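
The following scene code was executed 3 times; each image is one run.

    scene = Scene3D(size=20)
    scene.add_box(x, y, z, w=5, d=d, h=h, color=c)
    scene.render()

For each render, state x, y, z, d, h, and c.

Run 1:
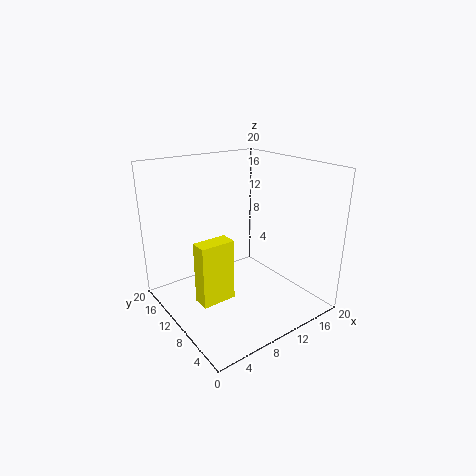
x = 4; y = 9.5; z = 1; d = 2.5; h = 9; c = 'yellow'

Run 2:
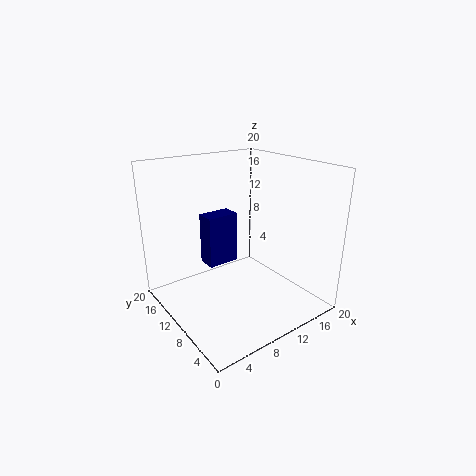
x = 8.5; y = 15; z = 3.5; d = 3; h = 8; c = 'navy'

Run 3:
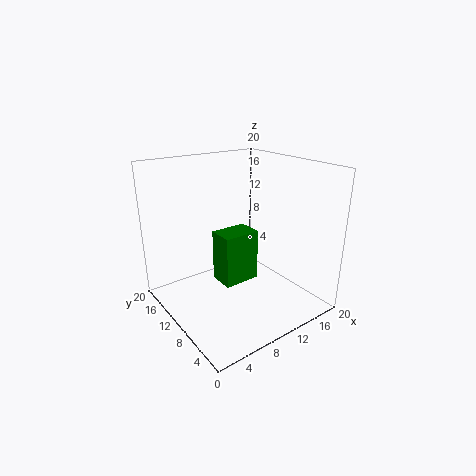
x = 6.5; y = 7.5; z = 4.5; d = 3.5; h = 7; c = 'green'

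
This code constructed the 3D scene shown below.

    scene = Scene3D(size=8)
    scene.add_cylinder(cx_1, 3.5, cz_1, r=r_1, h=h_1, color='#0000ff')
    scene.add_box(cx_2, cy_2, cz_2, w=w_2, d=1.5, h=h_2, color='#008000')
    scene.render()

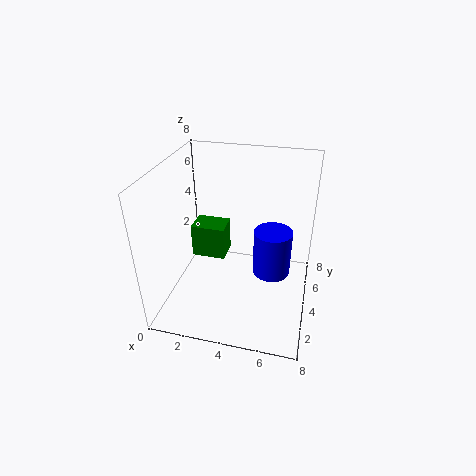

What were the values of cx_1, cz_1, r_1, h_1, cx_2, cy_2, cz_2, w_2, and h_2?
cx_1 = 6
cz_1 = 2.5
r_1 = 1
h_1 = 2.5
cx_2 = 1
cy_2 = 4.5
cz_2 = 2
w_2 = 2
h_2 = 2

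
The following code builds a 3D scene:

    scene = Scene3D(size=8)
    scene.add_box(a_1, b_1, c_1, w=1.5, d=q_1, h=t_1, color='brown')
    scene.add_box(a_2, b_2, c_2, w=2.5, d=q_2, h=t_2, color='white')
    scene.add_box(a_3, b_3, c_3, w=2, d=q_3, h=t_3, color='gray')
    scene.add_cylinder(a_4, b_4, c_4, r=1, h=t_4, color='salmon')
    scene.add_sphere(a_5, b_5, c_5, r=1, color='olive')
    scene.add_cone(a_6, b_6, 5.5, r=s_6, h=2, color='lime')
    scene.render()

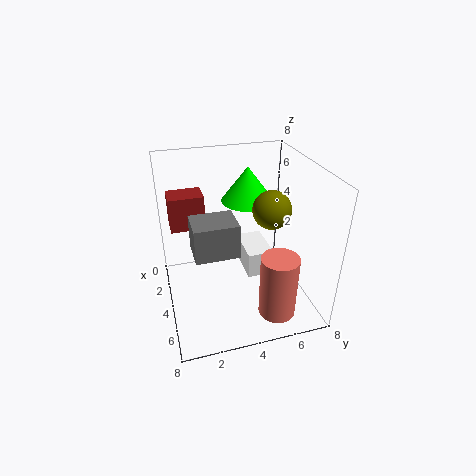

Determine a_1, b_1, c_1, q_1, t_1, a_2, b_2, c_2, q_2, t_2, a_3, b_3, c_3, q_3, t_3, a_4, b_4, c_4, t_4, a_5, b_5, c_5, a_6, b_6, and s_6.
a_1 = 1; b_1 = 0.5; c_1 = 4; q_1 = 2; t_1 = 2; a_2 = 2; b_2 = 4.5; c_2 = 1.5; q_2 = 1.5; t_2 = 1.5; a_3 = 2.5; b_3 = 1.5; c_3 = 3; q_3 = 2.5; t_3 = 2; a_4 = 6.5; b_4 = 5.5; c_4 = 0.5; t_4 = 3.5; a_5 = 5; b_5 = 5.5; c_5 = 6; a_6 = 2.5; b_6 = 5; s_6 = 1.5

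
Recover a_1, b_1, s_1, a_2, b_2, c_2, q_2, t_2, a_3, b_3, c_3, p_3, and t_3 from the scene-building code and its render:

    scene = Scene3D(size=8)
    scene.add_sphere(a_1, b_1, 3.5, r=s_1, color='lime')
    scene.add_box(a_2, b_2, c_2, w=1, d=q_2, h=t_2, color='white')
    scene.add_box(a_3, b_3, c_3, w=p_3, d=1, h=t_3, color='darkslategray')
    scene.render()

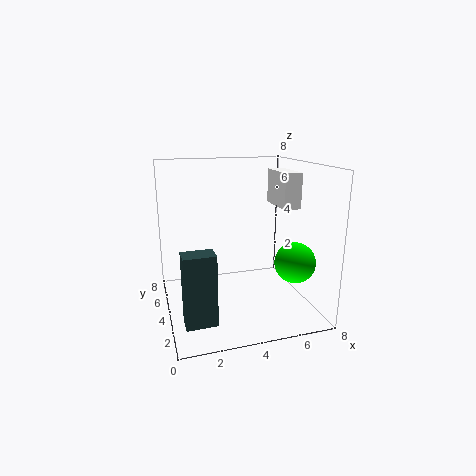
a_1 = 6
b_1 = 1
s_1 = 1
a_2 = 6.5
b_2 = 3.5
c_2 = 5.5
q_2 = 2.5
t_2 = 2
a_3 = 0.5
b_3 = 0.5
c_3 = 1
p_3 = 1.5
t_3 = 3.5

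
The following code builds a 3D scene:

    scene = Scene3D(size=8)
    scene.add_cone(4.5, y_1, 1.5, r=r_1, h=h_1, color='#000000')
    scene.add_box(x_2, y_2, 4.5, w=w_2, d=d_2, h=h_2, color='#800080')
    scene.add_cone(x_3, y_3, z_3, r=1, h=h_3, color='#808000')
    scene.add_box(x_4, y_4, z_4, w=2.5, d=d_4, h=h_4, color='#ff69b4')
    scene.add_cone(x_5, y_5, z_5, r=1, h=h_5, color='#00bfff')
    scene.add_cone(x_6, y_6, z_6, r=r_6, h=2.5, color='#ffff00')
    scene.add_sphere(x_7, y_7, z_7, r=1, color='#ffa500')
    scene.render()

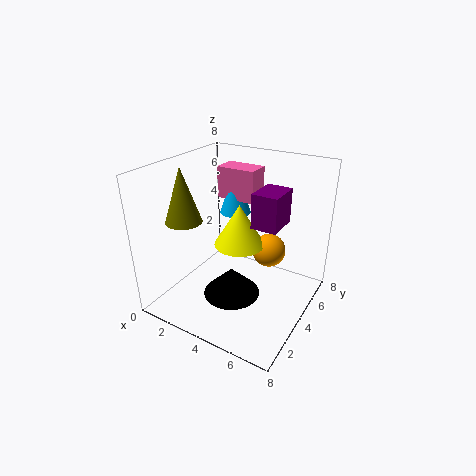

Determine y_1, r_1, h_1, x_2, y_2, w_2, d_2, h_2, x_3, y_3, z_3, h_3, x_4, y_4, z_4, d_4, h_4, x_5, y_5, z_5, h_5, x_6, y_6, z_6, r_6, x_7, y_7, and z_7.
y_1 = 2.5, r_1 = 1.5, h_1 = 1.5, x_2 = 4.5, y_2 = 4.5, w_2 = 1.5, d_2 = 2, h_2 = 2, x_3 = 1.5, y_3 = 2.5, z_3 = 5, h_3 = 3, x_4 = 1, y_4 = 6.5, z_4 = 5, d_4 = 1.5, h_4 = 2, x_5 = 2, y_5 = 7, z_5 = 4, h_5 = 3, x_6 = 3.5, y_6 = 5, z_6 = 3, r_6 = 1.5, x_7 = 5, y_7 = 6, z_7 = 2.5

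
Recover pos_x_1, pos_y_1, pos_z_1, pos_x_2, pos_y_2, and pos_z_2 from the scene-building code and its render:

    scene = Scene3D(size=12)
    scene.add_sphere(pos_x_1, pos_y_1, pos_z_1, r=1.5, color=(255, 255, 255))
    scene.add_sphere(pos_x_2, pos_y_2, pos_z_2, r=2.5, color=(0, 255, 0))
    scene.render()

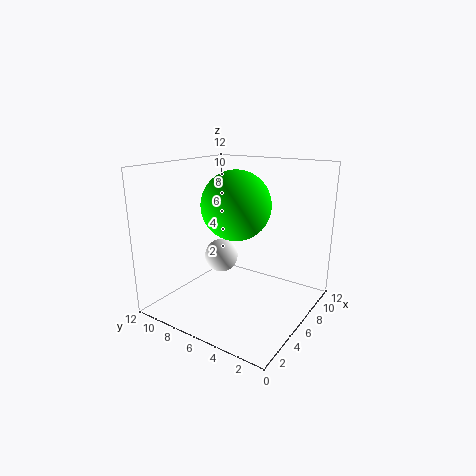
pos_x_1 = 7; pos_y_1 = 8.5; pos_z_1 = 3.5; pos_x_2 = 3.5; pos_y_2 = 4.5; pos_z_2 = 9.5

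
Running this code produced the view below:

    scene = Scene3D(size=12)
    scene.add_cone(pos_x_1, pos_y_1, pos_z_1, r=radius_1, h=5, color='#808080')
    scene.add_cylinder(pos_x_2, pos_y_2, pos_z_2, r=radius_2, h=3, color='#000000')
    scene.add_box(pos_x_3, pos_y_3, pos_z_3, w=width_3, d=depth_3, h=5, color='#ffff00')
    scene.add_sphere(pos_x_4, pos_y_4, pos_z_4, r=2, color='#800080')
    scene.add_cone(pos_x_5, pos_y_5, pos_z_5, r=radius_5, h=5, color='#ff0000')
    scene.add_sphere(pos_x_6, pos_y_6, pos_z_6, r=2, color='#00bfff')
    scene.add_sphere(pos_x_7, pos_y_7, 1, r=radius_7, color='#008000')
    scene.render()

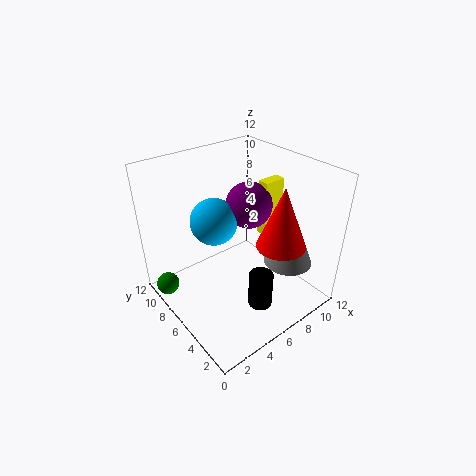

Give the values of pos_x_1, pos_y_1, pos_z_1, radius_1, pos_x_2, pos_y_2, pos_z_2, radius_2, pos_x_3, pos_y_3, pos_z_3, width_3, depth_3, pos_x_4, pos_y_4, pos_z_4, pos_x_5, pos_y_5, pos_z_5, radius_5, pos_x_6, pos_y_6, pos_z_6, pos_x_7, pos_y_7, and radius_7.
pos_x_1 = 9; pos_y_1 = 3; pos_z_1 = 4; radius_1 = 2; pos_x_2 = 6; pos_y_2 = 3; pos_z_2 = 1; radius_2 = 1; pos_x_3 = 9; pos_y_3 = 6; pos_z_3 = 5; width_3 = 2; depth_3 = 1; pos_x_4 = 8; pos_y_4 = 7; pos_z_4 = 8; pos_x_5 = 8; pos_y_5 = 3; pos_z_5 = 6; radius_5 = 2; pos_x_6 = 5; pos_y_6 = 8; pos_z_6 = 7; pos_x_7 = 1; pos_y_7 = 10; radius_7 = 1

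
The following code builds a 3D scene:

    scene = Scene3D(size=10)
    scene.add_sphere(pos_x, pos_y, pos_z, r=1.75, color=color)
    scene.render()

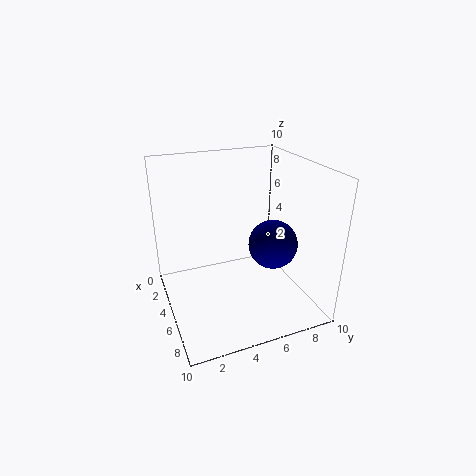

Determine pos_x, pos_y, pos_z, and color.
pos_x = 5.5
pos_y = 7.5
pos_z = 4.25
color = 'navy'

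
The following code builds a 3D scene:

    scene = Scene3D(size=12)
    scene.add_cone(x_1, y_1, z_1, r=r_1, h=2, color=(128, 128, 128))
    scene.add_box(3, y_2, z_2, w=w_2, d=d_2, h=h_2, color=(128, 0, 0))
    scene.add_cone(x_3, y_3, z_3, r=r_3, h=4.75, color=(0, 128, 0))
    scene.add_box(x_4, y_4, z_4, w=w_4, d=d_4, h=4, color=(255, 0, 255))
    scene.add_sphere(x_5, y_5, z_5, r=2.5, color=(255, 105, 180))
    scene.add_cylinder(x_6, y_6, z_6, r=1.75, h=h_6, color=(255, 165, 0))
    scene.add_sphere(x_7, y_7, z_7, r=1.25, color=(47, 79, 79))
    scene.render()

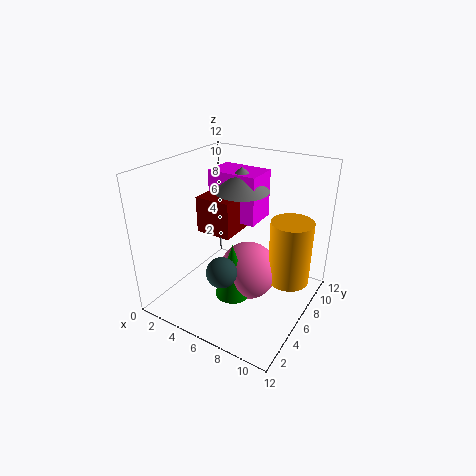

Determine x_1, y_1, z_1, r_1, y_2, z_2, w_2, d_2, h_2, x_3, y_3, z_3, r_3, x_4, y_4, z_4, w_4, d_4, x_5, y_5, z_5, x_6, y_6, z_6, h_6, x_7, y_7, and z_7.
x_1 = 5.75, y_1 = 7, z_1 = 9.75, r_1 = 2.25, y_2 = 4.5, z_2 = 6.5, w_2 = 3, d_2 = 3, h_2 = 3, x_3 = 6.25, y_3 = 4.75, z_3 = 1.25, r_3 = 1.5, x_4 = 3, y_4 = 6.25, z_4 = 7.25, w_4 = 4.25, d_4 = 2.75, x_5 = 6.75, y_5 = 6.5, z_5 = 2.75, x_6 = 10, y_6 = 7.75, z_6 = 2.25, h_6 = 5.5, x_7 = 6, y_7 = 3.5, z_7 = 4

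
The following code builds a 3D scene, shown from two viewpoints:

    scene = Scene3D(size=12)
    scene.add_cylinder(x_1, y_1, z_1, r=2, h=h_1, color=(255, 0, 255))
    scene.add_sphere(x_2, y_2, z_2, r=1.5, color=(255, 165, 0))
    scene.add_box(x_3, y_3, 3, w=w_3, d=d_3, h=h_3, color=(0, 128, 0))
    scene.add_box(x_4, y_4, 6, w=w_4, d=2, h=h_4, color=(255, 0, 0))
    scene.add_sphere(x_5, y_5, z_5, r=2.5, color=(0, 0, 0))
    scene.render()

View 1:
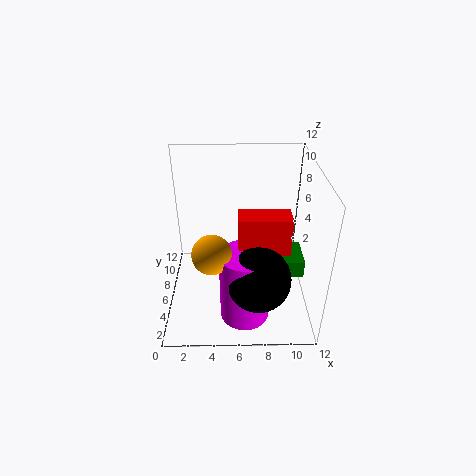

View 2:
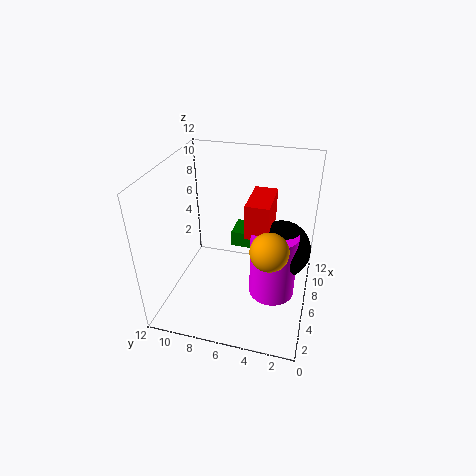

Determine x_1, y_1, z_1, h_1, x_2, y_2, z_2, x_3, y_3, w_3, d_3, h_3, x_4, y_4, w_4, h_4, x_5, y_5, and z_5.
x_1 = 6.5; y_1 = 3; z_1 = 0.5; h_1 = 6; x_2 = 4; y_2 = 3; z_2 = 6.5; x_3 = 9; y_3 = 4.5; w_3 = 2.5; d_3 = 3; h_3 = 1.5; x_4 = 6; y_4 = 3.5; w_4 = 4; h_4 = 3; x_5 = 7.5; y_5 = 2.5; z_5 = 4.5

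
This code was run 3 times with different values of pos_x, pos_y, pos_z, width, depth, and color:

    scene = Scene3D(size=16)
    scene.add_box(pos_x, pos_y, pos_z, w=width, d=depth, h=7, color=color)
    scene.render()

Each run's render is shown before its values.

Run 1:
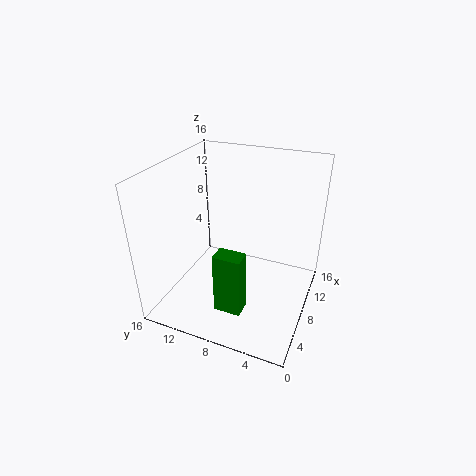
pos_x = 3.5
pos_y = 6
pos_z = 1
width = 2
depth = 3
color = 'green'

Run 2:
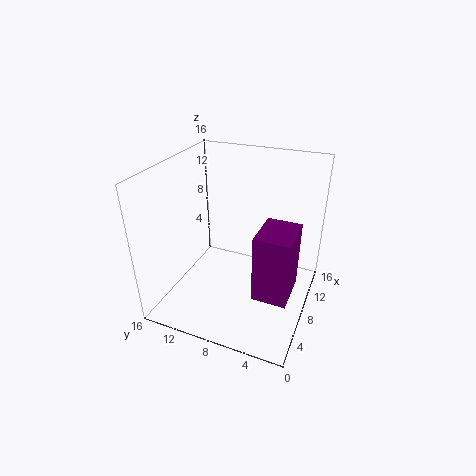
pos_x = 3
pos_y = 1
pos_z = 4.5
width = 4.5
depth = 3.5
color = 'purple'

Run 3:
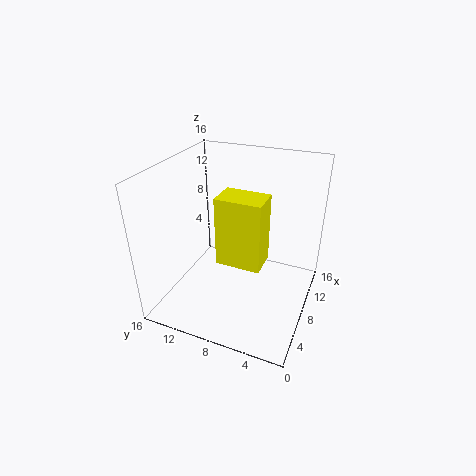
pos_x = 3.5
pos_y = 4
pos_z = 7.5
width = 3
depth = 4.5
color = 'yellow'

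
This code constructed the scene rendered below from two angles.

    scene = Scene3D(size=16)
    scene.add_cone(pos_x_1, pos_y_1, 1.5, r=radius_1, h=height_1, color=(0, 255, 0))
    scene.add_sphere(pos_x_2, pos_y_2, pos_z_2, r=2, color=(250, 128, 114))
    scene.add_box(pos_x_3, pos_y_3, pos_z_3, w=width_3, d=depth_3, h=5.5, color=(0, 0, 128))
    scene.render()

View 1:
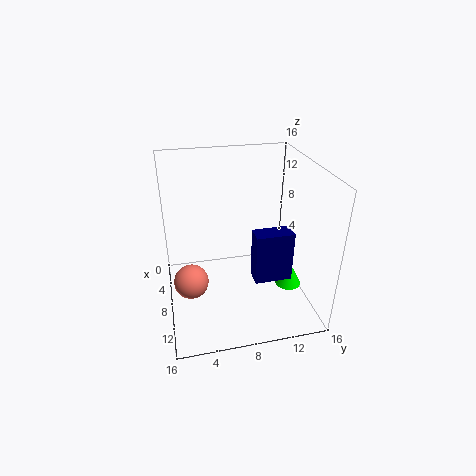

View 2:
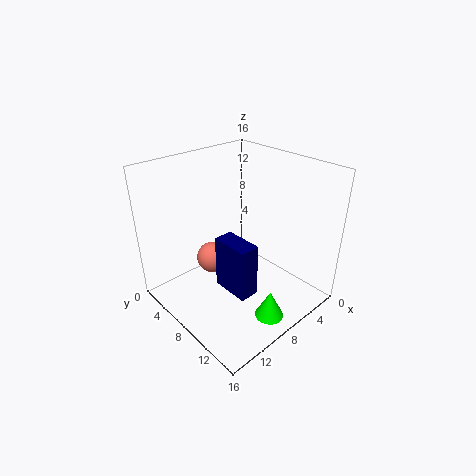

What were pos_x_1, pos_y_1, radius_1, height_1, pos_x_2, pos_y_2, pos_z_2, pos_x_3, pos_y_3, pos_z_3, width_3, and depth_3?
pos_x_1 = 9
pos_y_1 = 14
radius_1 = 1.5
height_1 = 3
pos_x_2 = 7.5
pos_y_2 = 2.5
pos_z_2 = 2.5
pos_x_3 = 10
pos_y_3 = 9
pos_z_3 = 4.5
width_3 = 2
depth_3 = 4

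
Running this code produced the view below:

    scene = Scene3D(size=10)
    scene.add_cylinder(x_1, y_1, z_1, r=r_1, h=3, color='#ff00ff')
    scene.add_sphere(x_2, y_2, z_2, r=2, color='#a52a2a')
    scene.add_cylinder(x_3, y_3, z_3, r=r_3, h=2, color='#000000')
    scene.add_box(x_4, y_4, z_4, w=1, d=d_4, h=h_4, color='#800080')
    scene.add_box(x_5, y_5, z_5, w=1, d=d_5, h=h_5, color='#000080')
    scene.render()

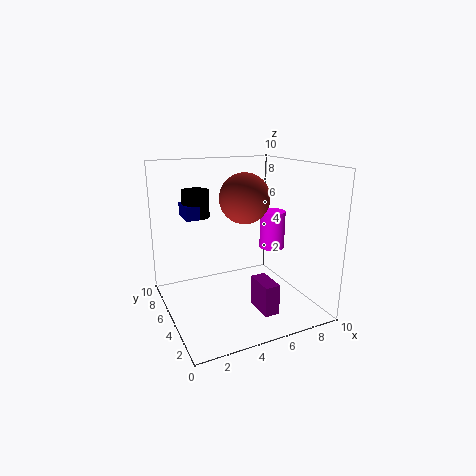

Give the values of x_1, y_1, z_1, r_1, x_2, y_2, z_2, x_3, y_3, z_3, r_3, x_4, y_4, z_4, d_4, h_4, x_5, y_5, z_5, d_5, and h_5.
x_1 = 9; y_1 = 7; z_1 = 3; r_1 = 1; x_2 = 7; y_2 = 8; z_2 = 7; x_3 = 3; y_3 = 8; z_3 = 6; r_3 = 1; x_4 = 5; y_4 = 1; z_4 = 1; d_4 = 2; h_4 = 2; x_5 = 2; y_5 = 7; z_5 = 6; d_5 = 2; h_5 = 1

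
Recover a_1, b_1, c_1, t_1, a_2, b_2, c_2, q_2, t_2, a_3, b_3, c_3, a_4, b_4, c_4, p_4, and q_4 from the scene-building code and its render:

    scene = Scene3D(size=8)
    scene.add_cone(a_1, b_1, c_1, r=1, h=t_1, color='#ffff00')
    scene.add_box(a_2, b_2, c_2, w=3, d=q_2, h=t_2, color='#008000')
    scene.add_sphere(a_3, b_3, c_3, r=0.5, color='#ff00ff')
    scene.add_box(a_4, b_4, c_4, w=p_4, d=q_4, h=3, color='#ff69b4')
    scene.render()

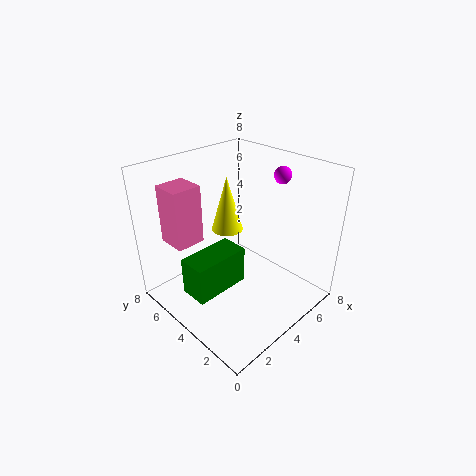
a_1 = 5.5; b_1 = 6.5; c_1 = 3; t_1 = 3.5; a_2 = 0.5; b_2 = 3; c_2 = 2; q_2 = 1.5; t_2 = 2; a_3 = 7; b_3 = 3.5; c_3 = 7; a_4 = 0.5; b_4 = 4.5; c_4 = 4.5; p_4 = 1.5; q_4 = 1.5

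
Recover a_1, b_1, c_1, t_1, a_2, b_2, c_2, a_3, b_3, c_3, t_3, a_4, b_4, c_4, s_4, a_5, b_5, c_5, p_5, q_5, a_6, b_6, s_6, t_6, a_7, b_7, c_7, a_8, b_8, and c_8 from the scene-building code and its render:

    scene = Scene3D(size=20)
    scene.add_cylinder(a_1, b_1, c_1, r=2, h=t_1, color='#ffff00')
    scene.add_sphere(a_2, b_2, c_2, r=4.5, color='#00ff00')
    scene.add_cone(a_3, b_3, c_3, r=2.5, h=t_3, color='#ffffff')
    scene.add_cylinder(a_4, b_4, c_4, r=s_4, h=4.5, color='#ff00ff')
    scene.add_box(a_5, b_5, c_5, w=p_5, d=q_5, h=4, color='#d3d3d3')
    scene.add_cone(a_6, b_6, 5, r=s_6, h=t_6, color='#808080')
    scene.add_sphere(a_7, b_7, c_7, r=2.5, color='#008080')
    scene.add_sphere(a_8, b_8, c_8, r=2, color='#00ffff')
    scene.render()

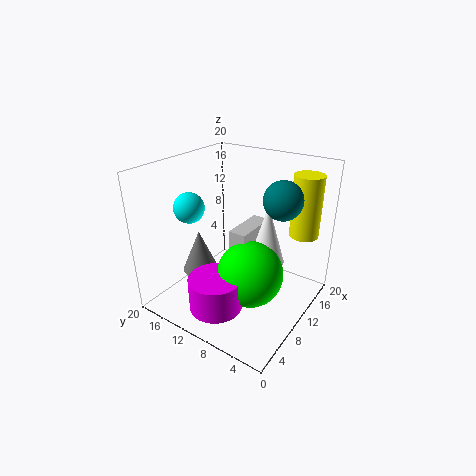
a_1 = 15
b_1 = 2.5
c_1 = 10.5
t_1 = 8.5
a_2 = 8.5
b_2 = 7
c_2 = 6
a_3 = 12
b_3 = 6.5
c_3 = 6.5
t_3 = 8.5
a_4 = 4
b_4 = 9.5
c_4 = 2.5
s_4 = 3.5
a_5 = 8.5
b_5 = 8
c_5 = 7.5
p_5 = 6.5
q_5 = 2.5
a_6 = 7
b_6 = 14.5
s_6 = 2.5
t_6 = 6
a_7 = 11
b_7 = 4
c_7 = 16.5
a_8 = 5.5
b_8 = 14.5
c_8 = 15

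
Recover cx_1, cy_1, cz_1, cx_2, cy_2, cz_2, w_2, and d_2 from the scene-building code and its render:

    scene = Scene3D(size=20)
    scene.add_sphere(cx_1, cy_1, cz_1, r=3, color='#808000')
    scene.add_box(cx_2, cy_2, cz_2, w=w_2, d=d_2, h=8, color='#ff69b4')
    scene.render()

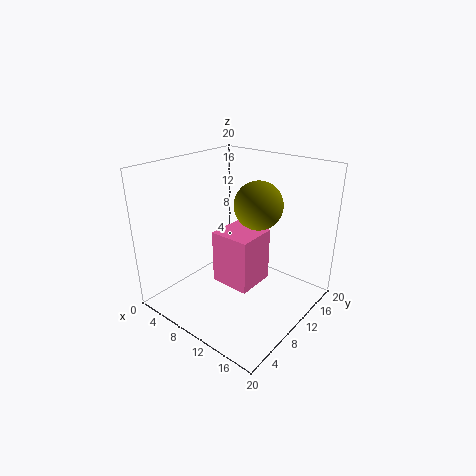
cx_1 = 14, cy_1 = 9, cz_1 = 16, cx_2 = 6, cy_2 = 9, cz_2 = 2, w_2 = 6, d_2 = 6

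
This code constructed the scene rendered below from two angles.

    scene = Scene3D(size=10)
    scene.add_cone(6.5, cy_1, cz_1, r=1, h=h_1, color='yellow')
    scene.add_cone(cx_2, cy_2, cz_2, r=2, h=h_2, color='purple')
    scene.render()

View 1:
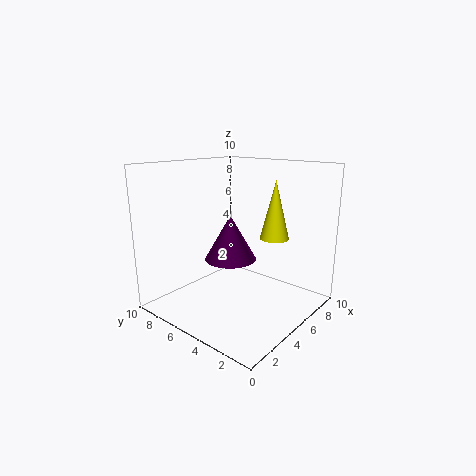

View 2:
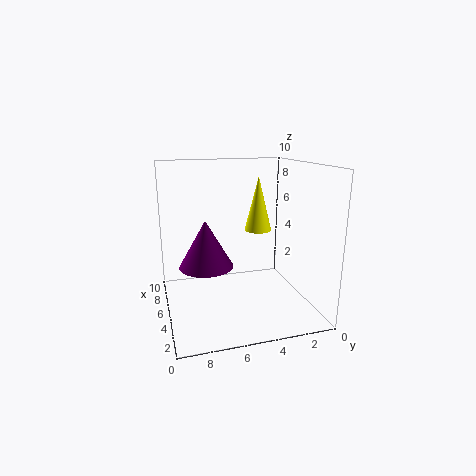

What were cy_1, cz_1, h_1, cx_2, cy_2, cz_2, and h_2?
cy_1 = 3, cz_1 = 5, h_1 = 4, cx_2 = 6.5, cy_2 = 7, cz_2 = 2.5, h_2 = 3.5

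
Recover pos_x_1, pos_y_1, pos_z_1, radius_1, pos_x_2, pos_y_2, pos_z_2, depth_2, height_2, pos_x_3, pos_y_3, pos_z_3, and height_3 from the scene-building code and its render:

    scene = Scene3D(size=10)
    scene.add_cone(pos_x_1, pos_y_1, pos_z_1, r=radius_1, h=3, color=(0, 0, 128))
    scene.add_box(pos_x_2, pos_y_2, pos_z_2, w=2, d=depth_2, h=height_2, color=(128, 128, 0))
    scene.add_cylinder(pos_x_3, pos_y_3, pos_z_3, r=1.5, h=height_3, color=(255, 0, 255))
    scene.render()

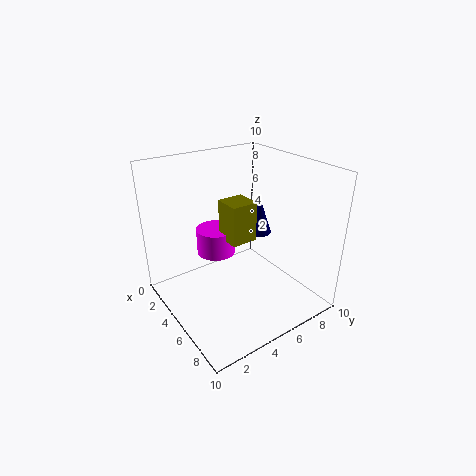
pos_x_1 = 3.5; pos_y_1 = 8; pos_z_1 = 4; radius_1 = 1; pos_x_2 = 2.5; pos_y_2 = 5; pos_z_2 = 4; depth_2 = 2; height_2 = 3; pos_x_3 = 2; pos_y_3 = 5; pos_z_3 = 2.5; height_3 = 2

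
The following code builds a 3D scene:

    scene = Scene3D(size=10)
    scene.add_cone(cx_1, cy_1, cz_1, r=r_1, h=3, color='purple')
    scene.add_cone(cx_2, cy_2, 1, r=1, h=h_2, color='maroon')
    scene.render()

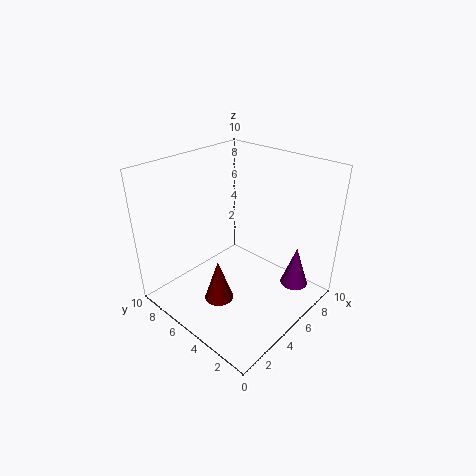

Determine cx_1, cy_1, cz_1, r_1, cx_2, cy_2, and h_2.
cx_1 = 8
cy_1 = 2
cz_1 = 1
r_1 = 1
cx_2 = 3
cy_2 = 5
h_2 = 3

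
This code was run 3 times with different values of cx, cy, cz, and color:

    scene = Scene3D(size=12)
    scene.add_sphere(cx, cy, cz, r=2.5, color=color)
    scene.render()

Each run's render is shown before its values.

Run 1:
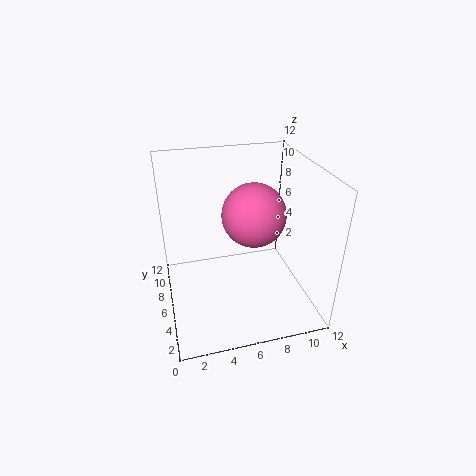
cx = 7; cy = 5; cz = 8.5; color = 'hotpink'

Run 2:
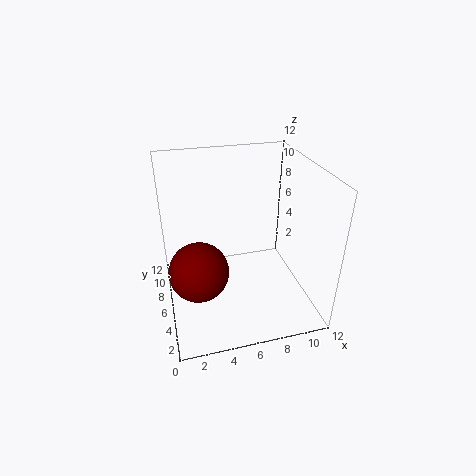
cx = 2.5; cy = 5.5; cz = 3.5; color = 'maroon'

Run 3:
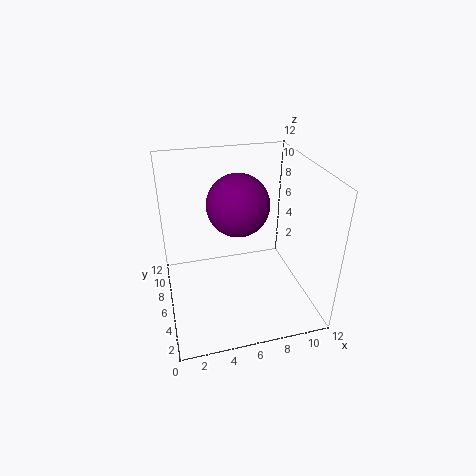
cx = 6; cy = 6; cz = 9; color = 'purple'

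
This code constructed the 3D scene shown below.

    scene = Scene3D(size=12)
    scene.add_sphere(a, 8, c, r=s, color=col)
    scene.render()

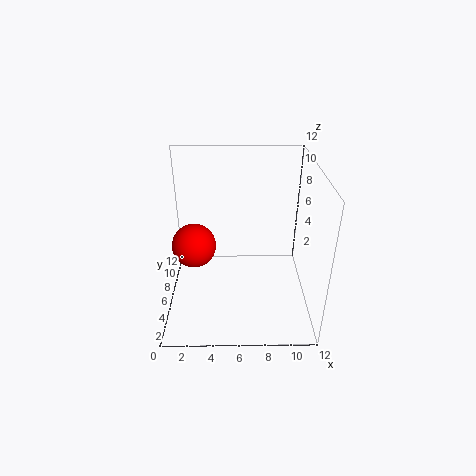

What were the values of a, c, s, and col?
a = 2
c = 4
s = 2
col = 'red'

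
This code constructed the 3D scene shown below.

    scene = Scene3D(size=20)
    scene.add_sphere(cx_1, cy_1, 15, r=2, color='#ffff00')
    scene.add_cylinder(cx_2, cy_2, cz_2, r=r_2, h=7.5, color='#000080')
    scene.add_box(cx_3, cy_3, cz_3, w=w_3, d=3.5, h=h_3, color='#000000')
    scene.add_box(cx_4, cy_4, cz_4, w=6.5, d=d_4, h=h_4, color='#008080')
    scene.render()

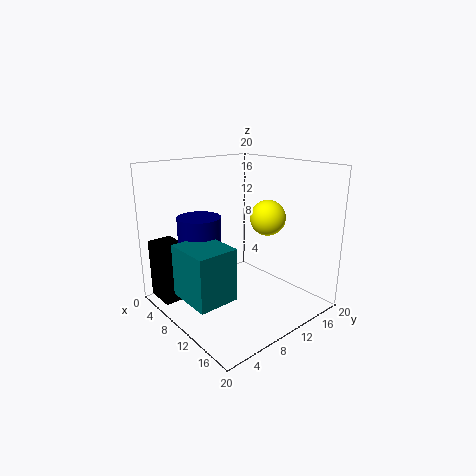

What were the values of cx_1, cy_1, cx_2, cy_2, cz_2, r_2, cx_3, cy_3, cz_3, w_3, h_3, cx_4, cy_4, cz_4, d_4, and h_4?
cx_1 = 17.5
cy_1 = 8
cx_2 = 6.5
cy_2 = 6
cz_2 = 5.5
r_2 = 3
cx_3 = 0.5
cy_3 = 1
cz_3 = 0.5
w_3 = 4.5
h_3 = 8.5
cx_4 = 7.5
cy_4 = 1
cz_4 = 3.5
d_4 = 5.5
h_4 = 7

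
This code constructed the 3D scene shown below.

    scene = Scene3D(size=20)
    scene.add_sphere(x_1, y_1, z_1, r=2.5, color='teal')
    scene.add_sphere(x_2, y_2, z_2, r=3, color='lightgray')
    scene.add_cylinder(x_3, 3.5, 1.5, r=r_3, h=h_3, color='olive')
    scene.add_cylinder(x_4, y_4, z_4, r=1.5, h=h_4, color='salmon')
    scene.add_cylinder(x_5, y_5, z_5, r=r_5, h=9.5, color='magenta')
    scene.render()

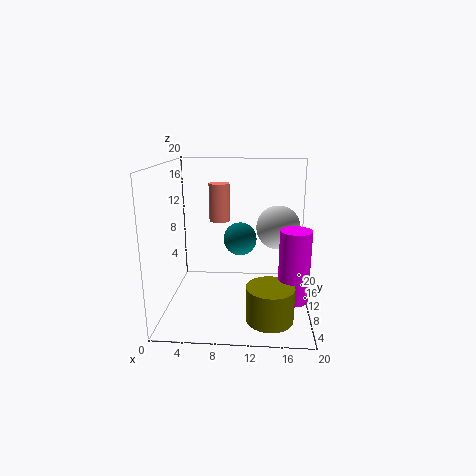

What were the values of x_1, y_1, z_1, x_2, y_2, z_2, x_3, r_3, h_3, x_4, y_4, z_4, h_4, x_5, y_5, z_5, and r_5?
x_1 = 10
y_1 = 14
z_1 = 8.5
x_2 = 15.5
y_2 = 10.5
z_2 = 11.5
x_3 = 14.5
r_3 = 3
h_3 = 4.5
x_4 = 7
y_4 = 13.5
z_4 = 11.5
h_4 = 5.5
x_5 = 17.5
y_5 = 6
z_5 = 3
r_5 = 2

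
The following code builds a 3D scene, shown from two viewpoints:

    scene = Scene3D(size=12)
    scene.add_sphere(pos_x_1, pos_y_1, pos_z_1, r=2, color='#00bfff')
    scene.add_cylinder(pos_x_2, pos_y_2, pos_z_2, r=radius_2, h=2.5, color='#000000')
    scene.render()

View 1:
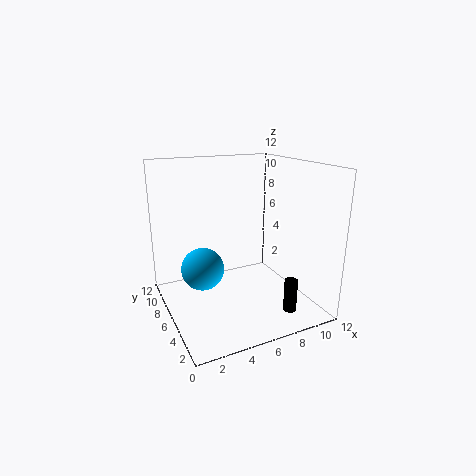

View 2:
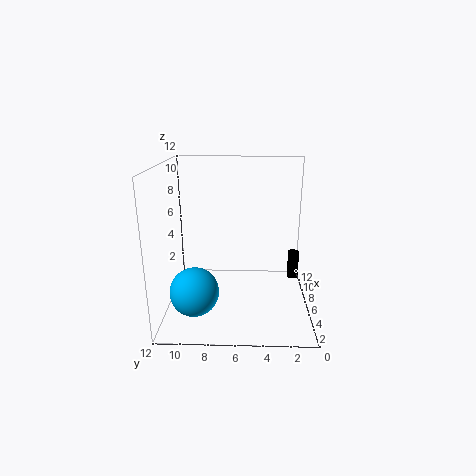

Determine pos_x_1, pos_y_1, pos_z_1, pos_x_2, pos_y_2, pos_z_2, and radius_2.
pos_x_1 = 4, pos_y_1 = 9.5, pos_z_1 = 2, pos_x_2 = 8, pos_y_2 = 1, pos_z_2 = 1.5, radius_2 = 0.5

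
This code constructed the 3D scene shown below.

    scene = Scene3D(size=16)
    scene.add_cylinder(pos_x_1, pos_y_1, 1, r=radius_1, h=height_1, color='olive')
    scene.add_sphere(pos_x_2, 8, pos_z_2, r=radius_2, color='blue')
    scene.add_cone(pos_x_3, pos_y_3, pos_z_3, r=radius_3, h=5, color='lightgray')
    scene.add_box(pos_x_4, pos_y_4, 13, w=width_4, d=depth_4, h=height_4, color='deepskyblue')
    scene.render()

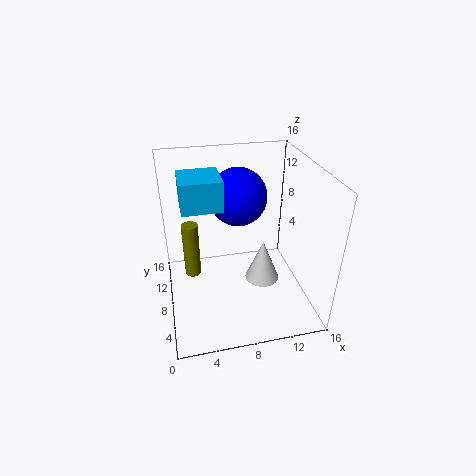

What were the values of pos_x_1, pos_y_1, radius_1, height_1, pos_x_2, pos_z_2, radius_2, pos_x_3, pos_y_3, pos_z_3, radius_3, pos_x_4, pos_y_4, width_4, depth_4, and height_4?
pos_x_1 = 3; pos_y_1 = 12; radius_1 = 1; height_1 = 7; pos_x_2 = 8; pos_z_2 = 13; radius_2 = 3; pos_x_3 = 11; pos_y_3 = 8; pos_z_3 = 2; radius_3 = 2; pos_x_4 = 2; pos_y_4 = 5; width_4 = 4; depth_4 = 4; height_4 = 3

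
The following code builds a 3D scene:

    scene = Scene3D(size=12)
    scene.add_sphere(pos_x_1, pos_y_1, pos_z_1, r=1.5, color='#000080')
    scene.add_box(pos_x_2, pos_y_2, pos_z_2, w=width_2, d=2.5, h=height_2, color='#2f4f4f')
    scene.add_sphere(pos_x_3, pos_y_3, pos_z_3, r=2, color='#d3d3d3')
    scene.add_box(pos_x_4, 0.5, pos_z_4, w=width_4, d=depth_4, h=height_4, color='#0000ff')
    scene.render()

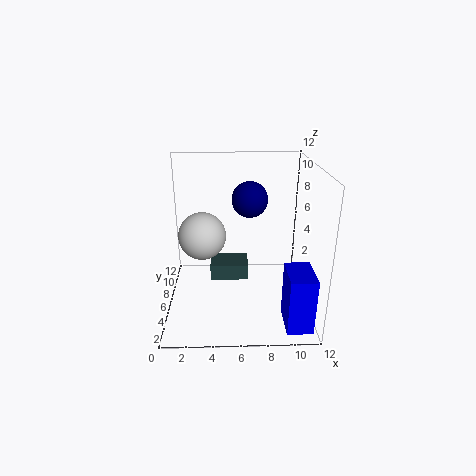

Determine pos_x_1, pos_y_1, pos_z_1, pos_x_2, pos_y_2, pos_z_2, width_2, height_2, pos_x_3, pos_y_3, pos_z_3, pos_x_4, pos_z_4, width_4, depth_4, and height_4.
pos_x_1 = 7; pos_y_1 = 7; pos_z_1 = 9; pos_x_2 = 3.5; pos_y_2 = 7.5; pos_z_2 = 1; width_2 = 3.5; height_2 = 1.5; pos_x_3 = 3; pos_y_3 = 6.5; pos_z_3 = 6; pos_x_4 = 9.5; pos_z_4 = 0.5; width_4 = 2; depth_4 = 3; height_4 = 4.5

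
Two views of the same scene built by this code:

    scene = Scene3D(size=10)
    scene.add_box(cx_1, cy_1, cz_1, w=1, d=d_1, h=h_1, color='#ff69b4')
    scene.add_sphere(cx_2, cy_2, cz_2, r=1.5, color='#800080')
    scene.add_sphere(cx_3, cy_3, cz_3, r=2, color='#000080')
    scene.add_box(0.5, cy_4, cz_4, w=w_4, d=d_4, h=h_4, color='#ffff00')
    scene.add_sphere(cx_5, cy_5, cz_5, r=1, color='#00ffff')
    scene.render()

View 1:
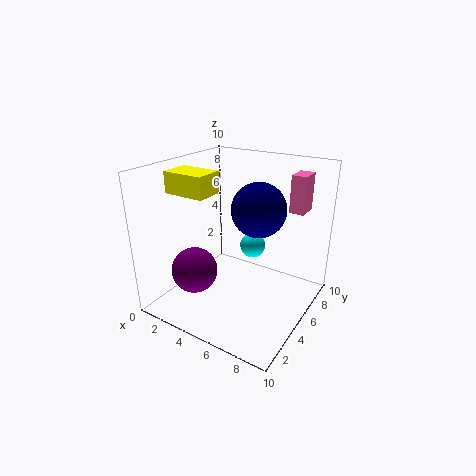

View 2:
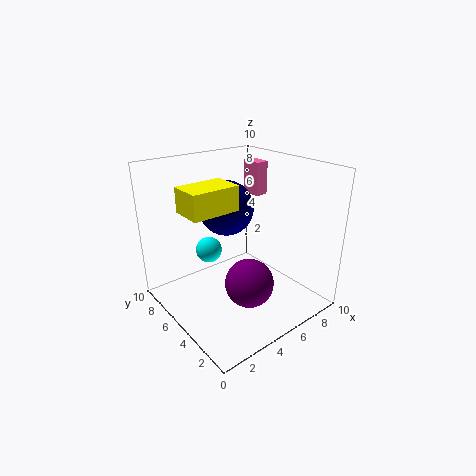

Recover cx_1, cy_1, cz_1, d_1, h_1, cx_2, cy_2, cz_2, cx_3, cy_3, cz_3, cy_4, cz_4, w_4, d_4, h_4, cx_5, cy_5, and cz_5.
cx_1 = 8
cy_1 = 6.5
cz_1 = 7
d_1 = 1.5
h_1 = 2.5
cx_2 = 3.5
cy_2 = 2
cz_2 = 3.5
cx_3 = 5.5
cy_3 = 7
cz_3 = 6.5
cy_4 = 3
cz_4 = 8
w_4 = 3
d_4 = 2
h_4 = 1.5
cx_5 = 4.5
cy_5 = 8
cz_5 = 3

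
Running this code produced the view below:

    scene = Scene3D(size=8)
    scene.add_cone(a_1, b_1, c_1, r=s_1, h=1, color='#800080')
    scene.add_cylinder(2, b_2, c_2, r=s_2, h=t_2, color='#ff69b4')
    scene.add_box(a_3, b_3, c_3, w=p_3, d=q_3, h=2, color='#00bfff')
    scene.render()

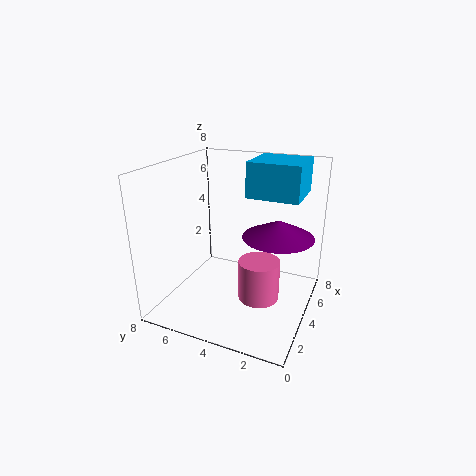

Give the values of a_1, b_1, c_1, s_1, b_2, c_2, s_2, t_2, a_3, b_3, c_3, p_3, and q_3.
a_1 = 5; b_1 = 2; c_1 = 4; s_1 = 2; b_2 = 2; c_2 = 2; s_2 = 1; t_2 = 2; a_3 = 5; b_3 = 1; c_3 = 6; p_3 = 3; q_3 = 3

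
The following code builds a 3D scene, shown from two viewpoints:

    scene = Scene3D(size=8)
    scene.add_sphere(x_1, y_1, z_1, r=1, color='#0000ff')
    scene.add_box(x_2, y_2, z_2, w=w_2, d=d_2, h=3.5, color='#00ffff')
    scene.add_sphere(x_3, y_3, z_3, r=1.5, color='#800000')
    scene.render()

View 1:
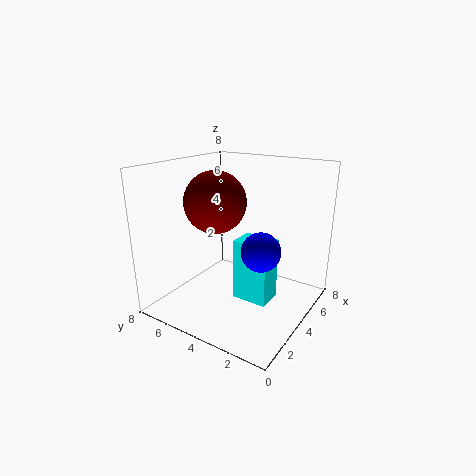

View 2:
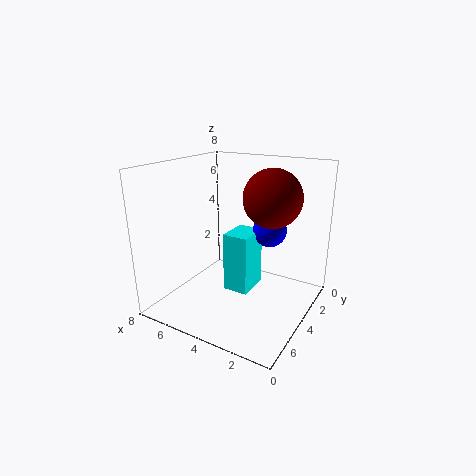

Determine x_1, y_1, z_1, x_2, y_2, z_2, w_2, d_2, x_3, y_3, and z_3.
x_1 = 3, y_1 = 2, z_1 = 4, x_2 = 3.5, y_2 = 2, z_2 = 0.5, w_2 = 1.5, d_2 = 2, x_3 = 2, y_3 = 4, z_3 = 6.5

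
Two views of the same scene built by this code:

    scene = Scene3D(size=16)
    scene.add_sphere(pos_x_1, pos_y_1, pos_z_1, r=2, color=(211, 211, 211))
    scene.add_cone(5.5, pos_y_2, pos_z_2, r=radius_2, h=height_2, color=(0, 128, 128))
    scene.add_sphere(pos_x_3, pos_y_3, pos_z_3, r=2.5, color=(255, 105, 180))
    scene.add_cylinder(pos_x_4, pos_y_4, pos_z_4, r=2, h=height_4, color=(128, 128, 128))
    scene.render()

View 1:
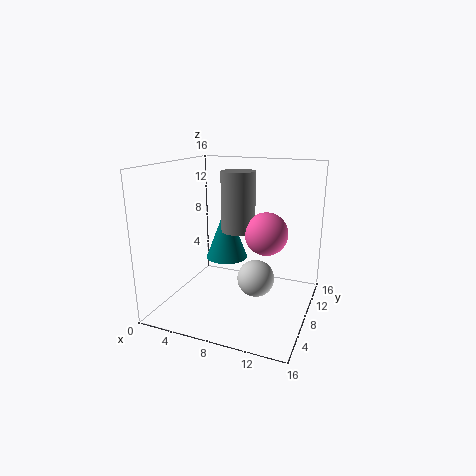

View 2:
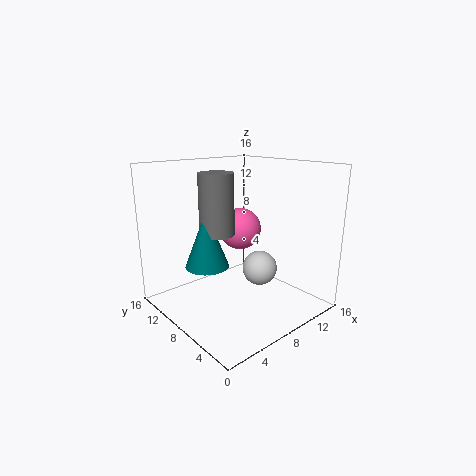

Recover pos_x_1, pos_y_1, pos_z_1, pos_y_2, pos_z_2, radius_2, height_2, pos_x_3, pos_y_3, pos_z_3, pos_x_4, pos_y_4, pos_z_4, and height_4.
pos_x_1 = 10.5, pos_y_1 = 7, pos_z_1 = 4, pos_y_2 = 10.5, pos_z_2 = 4.5, radius_2 = 2.5, height_2 = 6.5, pos_x_3 = 10.5, pos_y_3 = 10.5, pos_z_3 = 8, pos_x_4 = 7, pos_y_4 = 10.5, pos_z_4 = 8, height_4 = 7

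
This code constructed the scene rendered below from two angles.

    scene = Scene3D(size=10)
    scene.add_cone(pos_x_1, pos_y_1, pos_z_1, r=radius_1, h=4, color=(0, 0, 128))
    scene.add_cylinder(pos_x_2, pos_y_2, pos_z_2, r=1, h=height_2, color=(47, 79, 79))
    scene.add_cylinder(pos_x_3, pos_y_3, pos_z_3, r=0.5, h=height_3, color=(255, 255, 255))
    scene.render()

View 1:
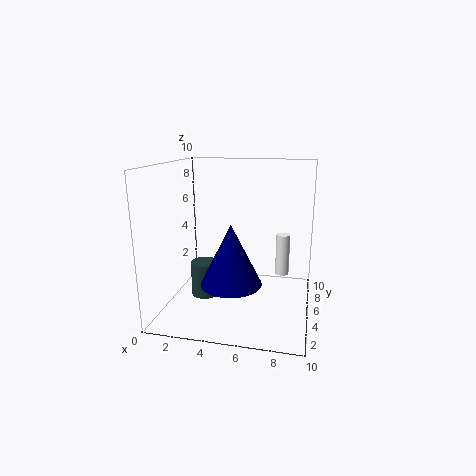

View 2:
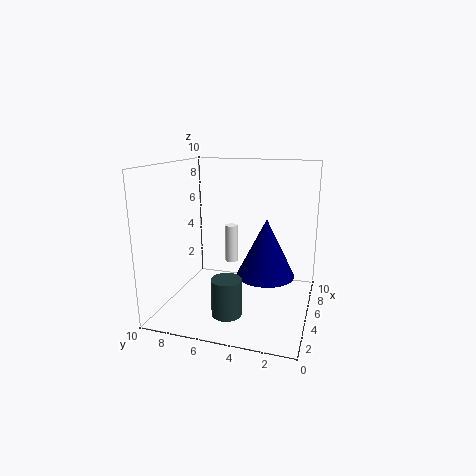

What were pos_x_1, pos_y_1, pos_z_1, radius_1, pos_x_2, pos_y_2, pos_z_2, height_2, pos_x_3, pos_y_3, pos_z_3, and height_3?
pos_x_1 = 5; pos_y_1 = 3; pos_z_1 = 2.5; radius_1 = 2; pos_x_2 = 2.5; pos_y_2 = 5; pos_z_2 = 0.5; height_2 = 2.5; pos_x_3 = 8; pos_y_3 = 6.5; pos_z_3 = 2; height_3 = 3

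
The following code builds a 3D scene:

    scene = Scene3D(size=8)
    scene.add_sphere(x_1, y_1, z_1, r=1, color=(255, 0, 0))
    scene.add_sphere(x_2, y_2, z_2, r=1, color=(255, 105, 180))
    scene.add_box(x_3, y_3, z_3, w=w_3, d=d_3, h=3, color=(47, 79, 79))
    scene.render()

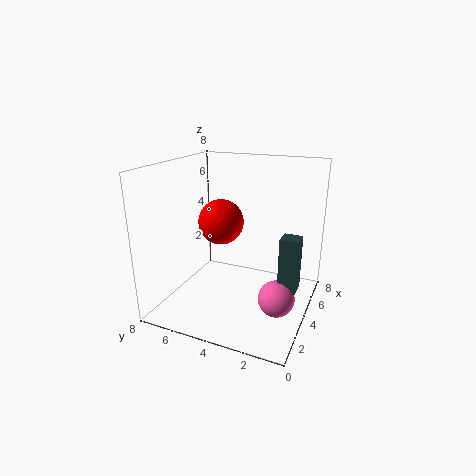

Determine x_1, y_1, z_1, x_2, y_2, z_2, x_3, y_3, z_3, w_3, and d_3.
x_1 = 1, y_1 = 3.5, z_1 = 6, x_2 = 3.5, y_2 = 1.5, z_2 = 1, x_3 = 3.5, y_3 = 0.5, z_3 = 1.5, w_3 = 1, d_3 = 1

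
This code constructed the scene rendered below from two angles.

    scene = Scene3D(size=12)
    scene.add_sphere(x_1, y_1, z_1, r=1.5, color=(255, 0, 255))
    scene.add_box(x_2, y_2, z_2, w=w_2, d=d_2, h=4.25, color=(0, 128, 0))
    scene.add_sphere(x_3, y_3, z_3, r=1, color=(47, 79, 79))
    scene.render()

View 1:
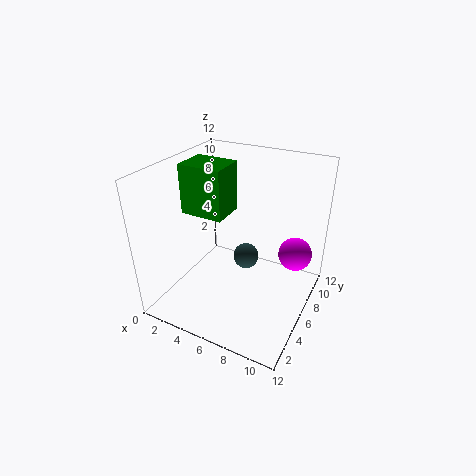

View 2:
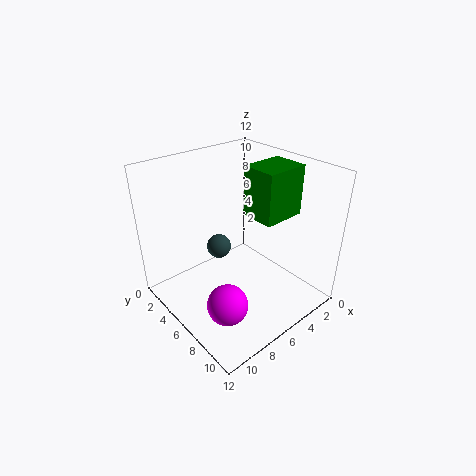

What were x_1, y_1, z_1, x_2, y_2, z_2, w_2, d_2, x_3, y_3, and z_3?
x_1 = 10
y_1 = 9.5
z_1 = 3.5
x_2 = 1
y_2 = 5.25
z_2 = 7.5
w_2 = 3.75
d_2 = 3
x_3 = 7.25
y_3 = 5
z_3 = 5.25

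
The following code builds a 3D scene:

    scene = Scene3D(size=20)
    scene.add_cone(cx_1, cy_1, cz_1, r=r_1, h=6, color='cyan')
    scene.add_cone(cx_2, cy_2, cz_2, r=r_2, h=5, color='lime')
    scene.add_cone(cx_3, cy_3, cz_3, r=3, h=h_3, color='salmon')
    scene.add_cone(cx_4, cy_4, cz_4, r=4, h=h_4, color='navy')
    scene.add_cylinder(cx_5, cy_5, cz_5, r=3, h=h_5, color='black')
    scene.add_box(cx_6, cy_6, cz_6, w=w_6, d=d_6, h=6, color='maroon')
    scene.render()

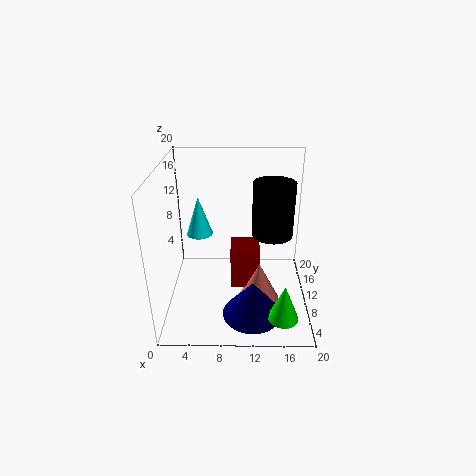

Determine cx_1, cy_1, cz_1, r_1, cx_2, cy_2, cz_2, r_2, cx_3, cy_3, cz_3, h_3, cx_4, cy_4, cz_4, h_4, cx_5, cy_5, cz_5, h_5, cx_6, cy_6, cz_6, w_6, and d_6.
cx_1 = 4, cy_1 = 15, cz_1 = 8, r_1 = 2, cx_2 = 16, cy_2 = 3, cz_2 = 2, r_2 = 2, cx_3 = 13, cy_3 = 8, cz_3 = 1, h_3 = 6, cx_4 = 12, cy_4 = 5, cz_4 = 1, h_4 = 5, cx_5 = 15, cy_5 = 13, cz_5 = 9, h_5 = 8, cx_6 = 9, cy_6 = 8, cz_6 = 3, w_6 = 4, d_6 = 4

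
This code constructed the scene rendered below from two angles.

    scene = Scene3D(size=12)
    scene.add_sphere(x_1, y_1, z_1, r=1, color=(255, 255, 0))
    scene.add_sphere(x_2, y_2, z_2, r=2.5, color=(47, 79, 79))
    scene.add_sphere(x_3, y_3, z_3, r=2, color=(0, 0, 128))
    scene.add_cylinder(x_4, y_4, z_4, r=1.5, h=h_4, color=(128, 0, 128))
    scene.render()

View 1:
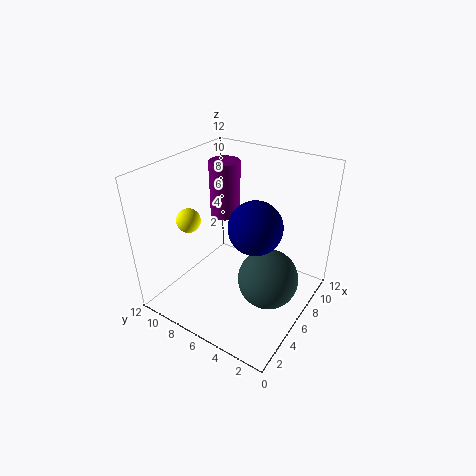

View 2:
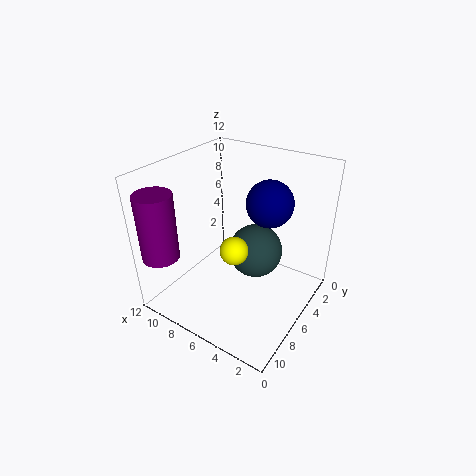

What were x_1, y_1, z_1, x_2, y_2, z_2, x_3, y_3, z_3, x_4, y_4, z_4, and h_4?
x_1 = 4
y_1 = 9.5
z_1 = 7.5
x_2 = 6
y_2 = 3
z_2 = 3
x_3 = 4.5
y_3 = 3.5
z_3 = 8.5
x_4 = 10.5
y_4 = 10.5
z_4 = 5
h_4 = 5.5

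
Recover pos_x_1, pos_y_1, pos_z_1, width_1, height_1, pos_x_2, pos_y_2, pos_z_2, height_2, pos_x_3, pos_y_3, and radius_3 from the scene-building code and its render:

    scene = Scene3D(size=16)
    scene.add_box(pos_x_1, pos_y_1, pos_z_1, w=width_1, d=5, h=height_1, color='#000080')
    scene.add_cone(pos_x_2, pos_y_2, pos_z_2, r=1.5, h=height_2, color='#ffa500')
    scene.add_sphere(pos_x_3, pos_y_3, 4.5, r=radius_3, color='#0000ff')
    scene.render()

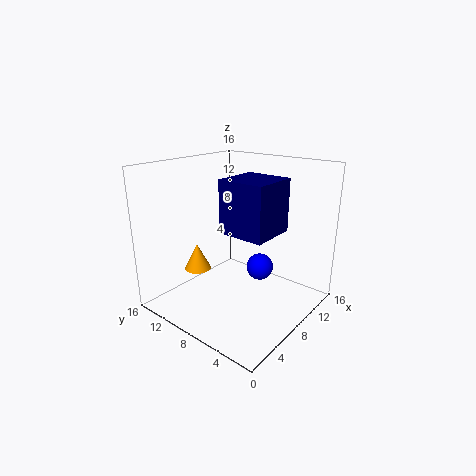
pos_x_1 = 5; pos_y_1 = 3; pos_z_1 = 9.5; width_1 = 5; height_1 = 5.5; pos_x_2 = 5.5; pos_y_2 = 12; pos_z_2 = 4; height_2 = 3; pos_x_3 = 9.5; pos_y_3 = 6; radius_3 = 1.5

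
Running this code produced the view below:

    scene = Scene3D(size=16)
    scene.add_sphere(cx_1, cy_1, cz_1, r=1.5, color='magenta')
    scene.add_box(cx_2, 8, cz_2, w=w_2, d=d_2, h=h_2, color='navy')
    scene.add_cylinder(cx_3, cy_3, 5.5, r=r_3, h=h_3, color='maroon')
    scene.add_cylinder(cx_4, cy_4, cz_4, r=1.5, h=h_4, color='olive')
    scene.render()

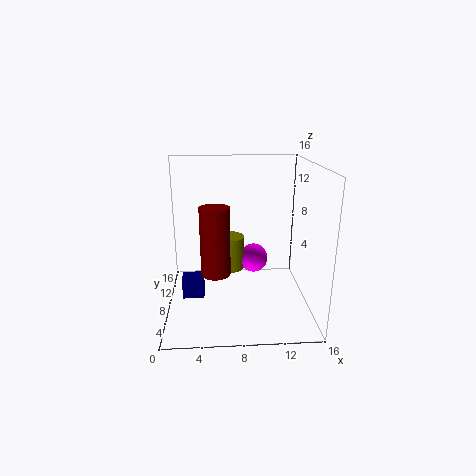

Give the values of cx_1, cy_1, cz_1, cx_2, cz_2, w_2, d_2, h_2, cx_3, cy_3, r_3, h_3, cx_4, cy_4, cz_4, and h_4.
cx_1 = 9.5
cy_1 = 6
cz_1 = 6.5
cx_2 = 1.5
cz_2 = 0.5
w_2 = 2.5
d_2 = 2
h_2 = 2.5
cx_3 = 5.5
cy_3 = 4.5
r_3 = 1.5
h_3 = 7
cx_4 = 7
cy_4 = 6
cz_4 = 5.5
h_4 = 3.5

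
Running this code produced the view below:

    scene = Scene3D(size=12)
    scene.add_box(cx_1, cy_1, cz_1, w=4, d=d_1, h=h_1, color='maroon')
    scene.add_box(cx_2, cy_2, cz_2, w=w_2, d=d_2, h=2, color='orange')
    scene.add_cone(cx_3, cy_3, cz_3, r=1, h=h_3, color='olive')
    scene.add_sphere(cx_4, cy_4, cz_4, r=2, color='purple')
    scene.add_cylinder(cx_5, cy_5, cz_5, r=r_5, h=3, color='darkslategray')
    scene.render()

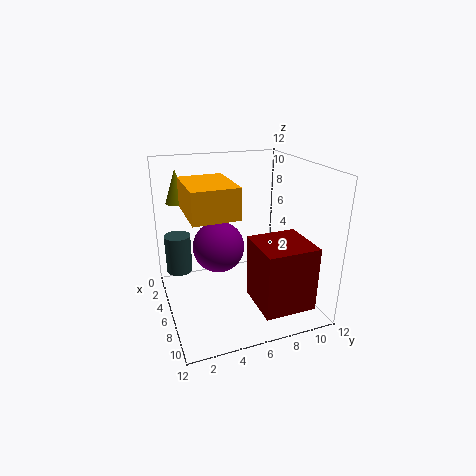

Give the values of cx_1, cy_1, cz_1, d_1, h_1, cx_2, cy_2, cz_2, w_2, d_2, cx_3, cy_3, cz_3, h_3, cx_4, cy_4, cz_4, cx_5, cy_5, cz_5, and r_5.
cx_1 = 8; cy_1 = 6; cz_1 = 2; d_1 = 4; h_1 = 5; cx_2 = 8; cy_2 = 1; cz_2 = 10; w_2 = 4; d_2 = 3; cx_3 = 1; cy_3 = 2; cz_3 = 8; h_3 = 3; cx_4 = 7; cy_4 = 4; cz_4 = 6; cx_5 = 6; cy_5 = 1; cz_5 = 4; r_5 = 1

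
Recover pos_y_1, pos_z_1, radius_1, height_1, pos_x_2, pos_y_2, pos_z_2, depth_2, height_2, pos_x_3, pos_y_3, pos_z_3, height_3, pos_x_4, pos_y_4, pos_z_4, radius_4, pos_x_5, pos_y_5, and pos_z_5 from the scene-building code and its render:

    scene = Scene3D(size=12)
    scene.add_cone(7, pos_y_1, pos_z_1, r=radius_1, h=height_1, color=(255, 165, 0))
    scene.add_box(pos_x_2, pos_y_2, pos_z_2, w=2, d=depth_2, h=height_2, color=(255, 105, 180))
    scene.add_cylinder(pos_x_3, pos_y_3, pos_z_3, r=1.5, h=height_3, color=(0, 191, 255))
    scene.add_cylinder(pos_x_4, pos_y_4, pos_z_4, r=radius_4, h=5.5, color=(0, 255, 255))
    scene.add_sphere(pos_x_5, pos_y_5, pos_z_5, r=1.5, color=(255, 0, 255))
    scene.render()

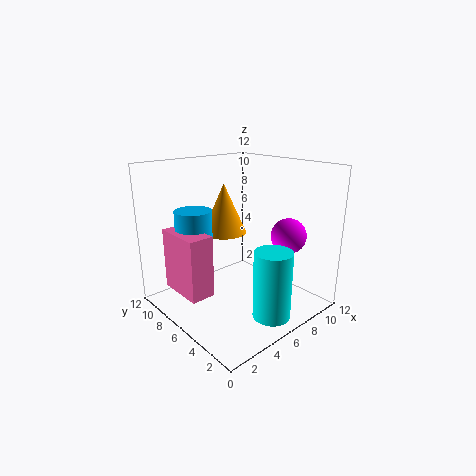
pos_y_1 = 9; pos_z_1 = 5.5; radius_1 = 2; height_1 = 4.5; pos_x_2 = 1; pos_y_2 = 5.5; pos_z_2 = 2; depth_2 = 4; height_2 = 5; pos_x_3 = 3; pos_y_3 = 8; pos_z_3 = 3.5; height_3 = 5; pos_x_4 = 6; pos_y_4 = 2; pos_z_4 = 0.5; radius_4 = 1.5; pos_x_5 = 9.5; pos_y_5 = 3.5; pos_z_5 = 6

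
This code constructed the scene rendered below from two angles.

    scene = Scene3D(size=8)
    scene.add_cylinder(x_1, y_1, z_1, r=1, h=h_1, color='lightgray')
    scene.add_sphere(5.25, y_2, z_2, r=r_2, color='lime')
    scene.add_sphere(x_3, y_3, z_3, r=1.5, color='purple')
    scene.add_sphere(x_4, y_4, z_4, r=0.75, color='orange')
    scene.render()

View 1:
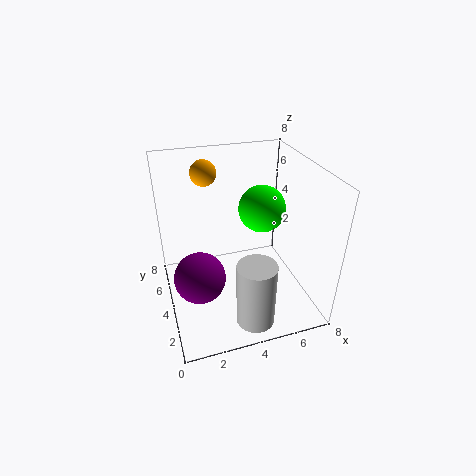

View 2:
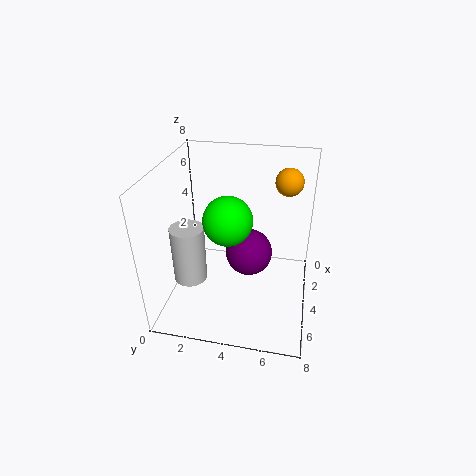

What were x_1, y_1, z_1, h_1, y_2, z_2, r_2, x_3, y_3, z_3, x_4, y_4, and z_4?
x_1 = 4, y_1 = 1, z_1 = 0.75, h_1 = 3.5, y_2 = 3.75, z_2 = 5.75, r_2 = 1.25, x_3 = 1.75, y_3 = 4.25, z_3 = 1.5, x_4 = 2.75, y_4 = 6.5, z_4 = 7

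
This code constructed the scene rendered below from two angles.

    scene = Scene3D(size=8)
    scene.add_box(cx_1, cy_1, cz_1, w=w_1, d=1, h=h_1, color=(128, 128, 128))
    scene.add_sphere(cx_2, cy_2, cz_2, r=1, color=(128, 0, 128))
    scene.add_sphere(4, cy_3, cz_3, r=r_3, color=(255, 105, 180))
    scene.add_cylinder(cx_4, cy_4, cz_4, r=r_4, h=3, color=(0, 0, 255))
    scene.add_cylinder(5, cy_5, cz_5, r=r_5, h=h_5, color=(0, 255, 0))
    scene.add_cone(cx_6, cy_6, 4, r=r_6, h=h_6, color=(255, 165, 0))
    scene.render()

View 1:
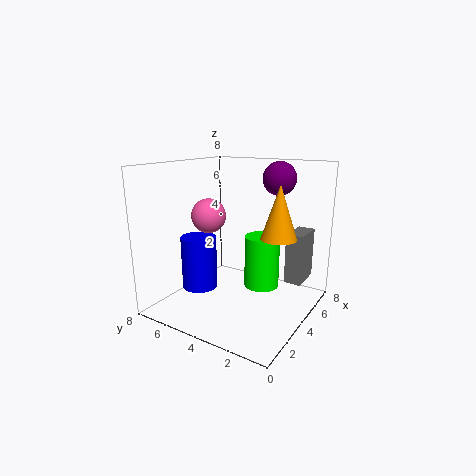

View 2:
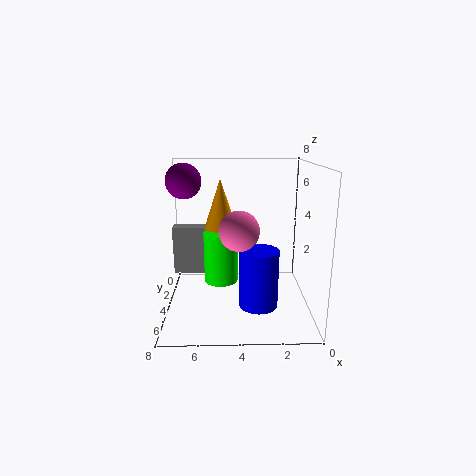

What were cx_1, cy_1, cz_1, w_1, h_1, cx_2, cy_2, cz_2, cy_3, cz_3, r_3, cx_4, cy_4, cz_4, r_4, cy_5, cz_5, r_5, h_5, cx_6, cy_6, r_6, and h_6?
cx_1 = 6, cy_1 = 1, cz_1 = 1, w_1 = 2, h_1 = 3, cx_2 = 7, cy_2 = 3, cz_2 = 7, cy_3 = 6, cz_3 = 5, r_3 = 1, cx_4 = 3, cy_4 = 6, cz_4 = 1, r_4 = 1, cy_5 = 3, cz_5 = 1, r_5 = 1, h_5 = 3, cx_6 = 5, cy_6 = 2, r_6 = 1, h_6 = 3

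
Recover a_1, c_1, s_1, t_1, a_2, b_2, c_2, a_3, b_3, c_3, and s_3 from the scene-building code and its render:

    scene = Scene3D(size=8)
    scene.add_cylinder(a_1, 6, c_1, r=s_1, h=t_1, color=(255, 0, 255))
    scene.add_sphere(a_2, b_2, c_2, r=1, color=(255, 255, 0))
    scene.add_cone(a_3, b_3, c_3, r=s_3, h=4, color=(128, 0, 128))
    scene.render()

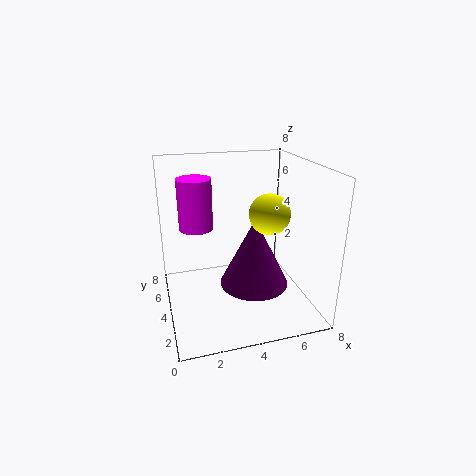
a_1 = 2; c_1 = 4; s_1 = 1; t_1 = 3; a_2 = 5; b_2 = 2; c_2 = 6; a_3 = 5; b_3 = 4; c_3 = 1; s_3 = 2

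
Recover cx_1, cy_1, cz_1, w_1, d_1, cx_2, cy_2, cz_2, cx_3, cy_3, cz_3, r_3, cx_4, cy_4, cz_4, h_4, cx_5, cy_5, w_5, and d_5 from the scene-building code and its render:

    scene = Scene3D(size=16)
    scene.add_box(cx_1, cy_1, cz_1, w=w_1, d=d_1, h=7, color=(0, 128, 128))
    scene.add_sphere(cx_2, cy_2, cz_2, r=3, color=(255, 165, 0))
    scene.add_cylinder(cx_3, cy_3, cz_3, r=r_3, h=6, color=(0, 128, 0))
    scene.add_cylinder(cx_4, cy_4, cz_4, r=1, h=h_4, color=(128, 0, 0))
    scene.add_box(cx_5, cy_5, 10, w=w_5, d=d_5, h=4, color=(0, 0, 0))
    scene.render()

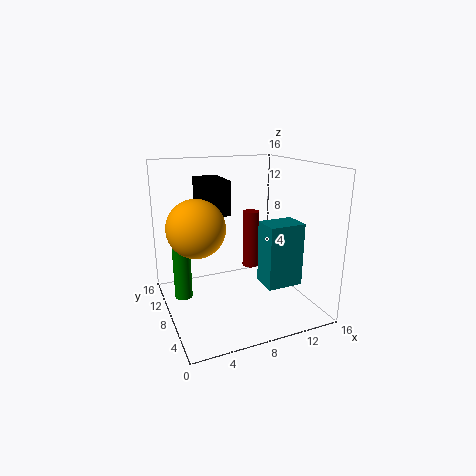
cx_1 = 10; cy_1 = 4; cz_1 = 3; w_1 = 4; d_1 = 3; cx_2 = 3; cy_2 = 7; cz_2 = 10; cx_3 = 2; cy_3 = 10; cz_3 = 1; r_3 = 1; cx_4 = 11; cy_4 = 11; cz_4 = 3; h_4 = 7; cx_5 = 5; cy_5 = 10; w_5 = 3; d_5 = 5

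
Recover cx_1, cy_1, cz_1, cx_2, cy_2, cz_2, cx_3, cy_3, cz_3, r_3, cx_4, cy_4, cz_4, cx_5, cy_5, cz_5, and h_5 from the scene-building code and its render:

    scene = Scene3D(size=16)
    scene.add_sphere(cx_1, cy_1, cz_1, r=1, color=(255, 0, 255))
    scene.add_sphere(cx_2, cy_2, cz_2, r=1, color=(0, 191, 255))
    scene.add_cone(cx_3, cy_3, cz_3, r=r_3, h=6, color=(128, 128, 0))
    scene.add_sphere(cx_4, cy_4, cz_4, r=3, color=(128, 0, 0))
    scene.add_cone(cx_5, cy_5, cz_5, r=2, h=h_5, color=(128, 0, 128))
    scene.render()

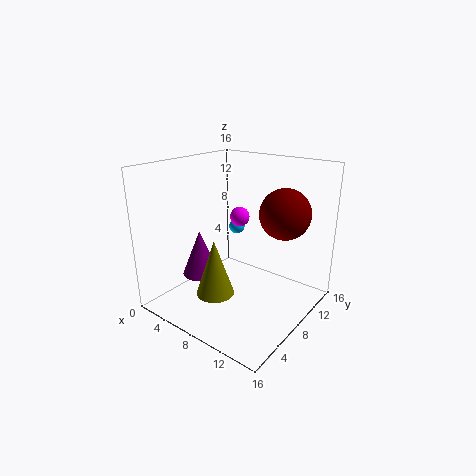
cx_1 = 9; cy_1 = 7; cz_1 = 11; cx_2 = 4; cy_2 = 13; cz_2 = 7; cx_3 = 8; cy_3 = 4; cz_3 = 3; r_3 = 2; cx_4 = 11; cy_4 = 13; cz_4 = 10; cx_5 = 5; cy_5 = 5; cz_5 = 4; h_5 = 5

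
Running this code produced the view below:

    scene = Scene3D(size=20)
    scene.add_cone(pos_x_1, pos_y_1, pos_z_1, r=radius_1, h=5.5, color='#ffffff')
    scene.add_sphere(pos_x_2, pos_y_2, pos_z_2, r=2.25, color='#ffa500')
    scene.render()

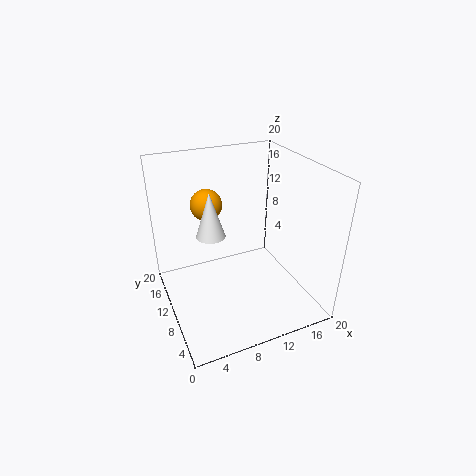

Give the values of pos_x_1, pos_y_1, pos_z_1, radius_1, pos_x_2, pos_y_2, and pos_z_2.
pos_x_1 = 5, pos_y_1 = 6.75, pos_z_1 = 13.25, radius_1 = 1.75, pos_x_2 = 7, pos_y_2 = 14.25, pos_z_2 = 13.75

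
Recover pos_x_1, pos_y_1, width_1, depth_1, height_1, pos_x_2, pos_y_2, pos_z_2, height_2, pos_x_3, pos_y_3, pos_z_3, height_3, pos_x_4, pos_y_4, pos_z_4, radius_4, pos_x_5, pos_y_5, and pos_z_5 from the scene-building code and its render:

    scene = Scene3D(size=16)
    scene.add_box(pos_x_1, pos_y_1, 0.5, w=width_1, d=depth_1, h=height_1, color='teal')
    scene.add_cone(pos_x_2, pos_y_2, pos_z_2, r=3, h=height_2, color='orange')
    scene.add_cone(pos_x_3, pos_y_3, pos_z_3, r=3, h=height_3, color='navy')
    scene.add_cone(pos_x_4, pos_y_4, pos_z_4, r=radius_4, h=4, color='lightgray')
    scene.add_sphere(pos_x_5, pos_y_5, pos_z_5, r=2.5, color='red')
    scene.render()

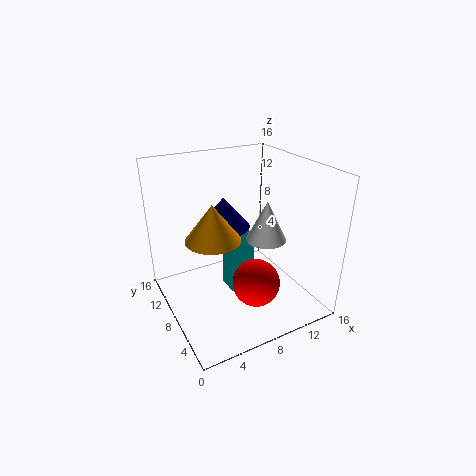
pos_x_1 = 7.5; pos_y_1 = 8.5; width_1 = 3; depth_1 = 2.5; height_1 = 7; pos_x_2 = 5; pos_y_2 = 8; pos_z_2 = 8.5; height_2 = 4; pos_x_3 = 7.5; pos_y_3 = 10.5; pos_z_3 = 8.5; height_3 = 3.5; pos_x_4 = 9; pos_y_4 = 4; pos_z_4 = 9.5; radius_4 = 2; pos_x_5 = 8; pos_y_5 = 4; pos_z_5 = 4.5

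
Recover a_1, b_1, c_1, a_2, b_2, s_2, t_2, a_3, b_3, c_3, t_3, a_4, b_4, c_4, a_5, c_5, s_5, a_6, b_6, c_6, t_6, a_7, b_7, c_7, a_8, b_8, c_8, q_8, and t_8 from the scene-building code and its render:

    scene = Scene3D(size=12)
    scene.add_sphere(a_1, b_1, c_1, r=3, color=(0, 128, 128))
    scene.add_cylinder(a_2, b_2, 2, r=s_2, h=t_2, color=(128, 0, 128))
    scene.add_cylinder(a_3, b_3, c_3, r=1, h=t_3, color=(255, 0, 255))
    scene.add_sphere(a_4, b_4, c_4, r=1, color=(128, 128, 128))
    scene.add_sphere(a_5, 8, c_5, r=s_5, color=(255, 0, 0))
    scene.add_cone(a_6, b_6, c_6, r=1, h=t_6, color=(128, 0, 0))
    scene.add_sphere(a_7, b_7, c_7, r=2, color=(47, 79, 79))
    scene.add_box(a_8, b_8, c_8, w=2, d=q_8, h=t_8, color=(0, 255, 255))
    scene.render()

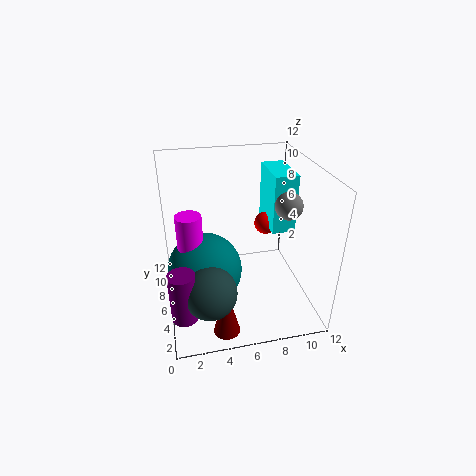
a_1 = 3
b_1 = 5
c_1 = 4
a_2 = 1
b_2 = 2
s_2 = 1
t_2 = 4
a_3 = 2
b_3 = 5
c_3 = 3
t_3 = 6
a_4 = 9
b_4 = 3
c_4 = 10
a_5 = 9
c_5 = 6
s_5 = 1
a_6 = 4
b_6 = 1
c_6 = 1
t_6 = 4
a_7 = 3
b_7 = 2
c_7 = 4
a_8 = 9
b_8 = 6
c_8 = 6
q_8 = 4
t_8 = 5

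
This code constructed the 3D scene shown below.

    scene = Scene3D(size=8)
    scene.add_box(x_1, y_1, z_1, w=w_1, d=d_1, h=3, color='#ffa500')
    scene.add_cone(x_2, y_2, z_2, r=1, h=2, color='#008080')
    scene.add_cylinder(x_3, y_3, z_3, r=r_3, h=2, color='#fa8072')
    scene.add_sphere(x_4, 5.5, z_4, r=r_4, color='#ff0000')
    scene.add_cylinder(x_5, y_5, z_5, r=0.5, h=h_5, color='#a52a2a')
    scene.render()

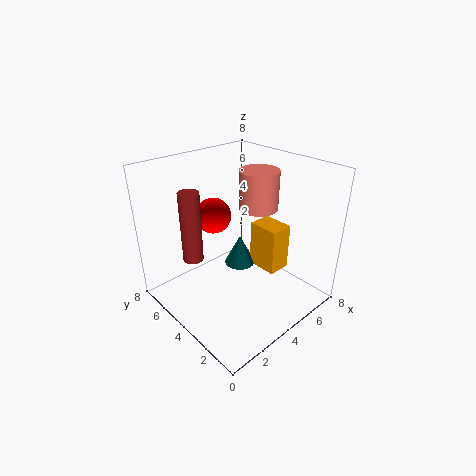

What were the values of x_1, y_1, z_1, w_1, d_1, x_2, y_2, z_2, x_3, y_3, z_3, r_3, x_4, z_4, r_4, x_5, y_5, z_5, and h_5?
x_1 = 6.5; y_1 = 3.5; z_1 = 0.5; w_1 = 1.5; d_1 = 2; x_2 = 6; y_2 = 6; z_2 = 0.5; x_3 = 4.5; y_3 = 3; z_3 = 6; r_3 = 1; x_4 = 3.5; z_4 = 5; r_4 = 1; x_5 = 1; y_5 = 4; z_5 = 4; h_5 = 3.5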